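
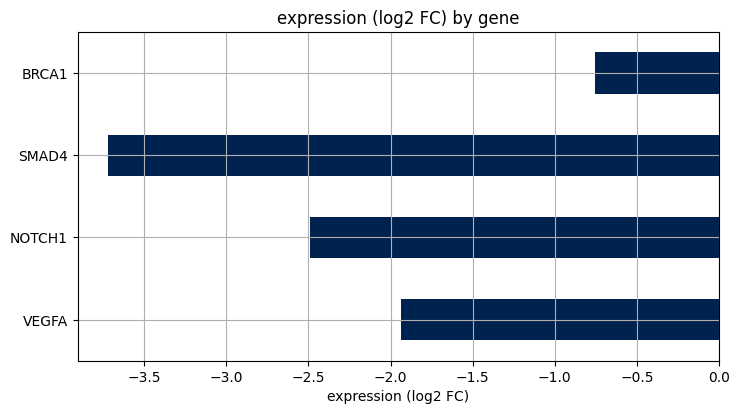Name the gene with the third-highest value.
NOTCH1

Top 4: BRCA1 ≈ -1.0, VEGFA ≈ -2.0, NOTCH1 ≈ -2.5, SMAD4 ≈ -3.5.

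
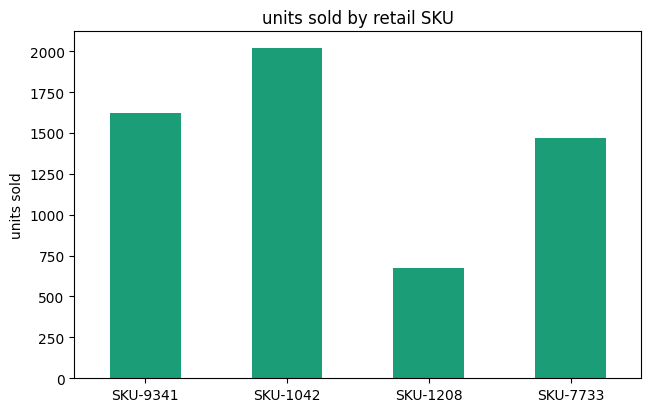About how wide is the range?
≈ 1400

Max SKU-1042 ≈ 2000, min SKU-1208 ≈ 600; range ≈ 1400.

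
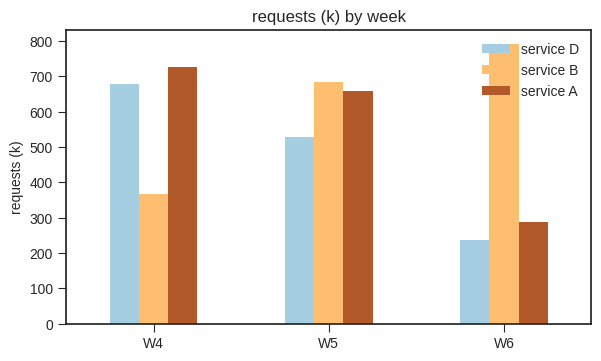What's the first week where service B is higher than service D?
W5

W4: service B ≈ 400 vs service D ≈ 700 (not yet); W5: service B ≈ 700 vs service D ≈ 500 (first crossover).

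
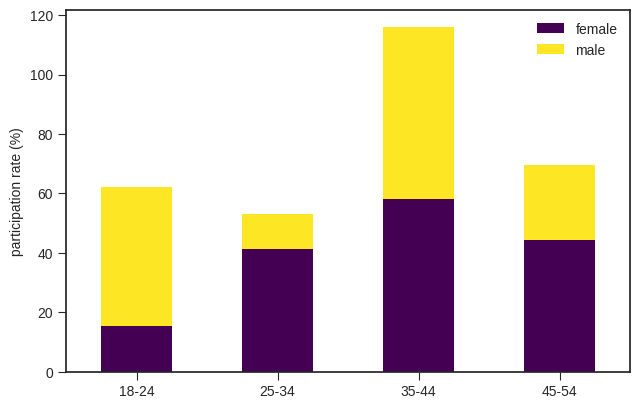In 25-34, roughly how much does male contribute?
male top ≈ 50, bottom ≈ 40; segment ≈ 10.

≈ 10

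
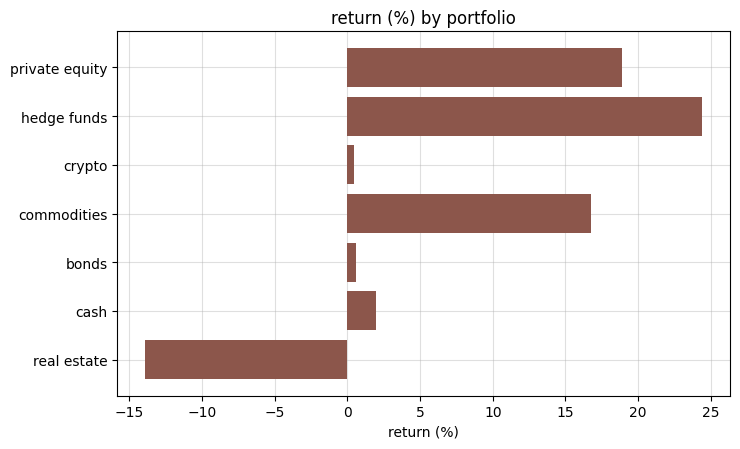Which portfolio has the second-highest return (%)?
Top 3: hedge funds ≈ 25, private equity ≈ 20, commodities ≈ 15.

private equity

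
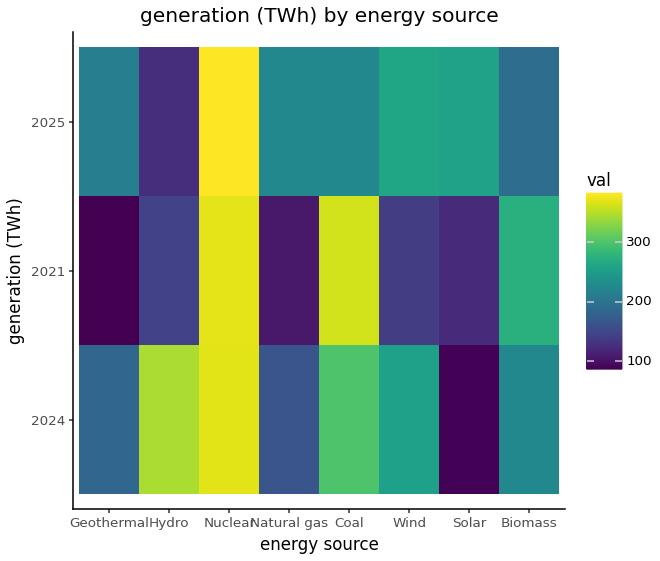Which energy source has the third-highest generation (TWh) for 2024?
Coal

Top 4 for 2024: Nuclear ≈ 375, Hydro ≈ 350, Coal ≈ 300, Wind ≈ 250.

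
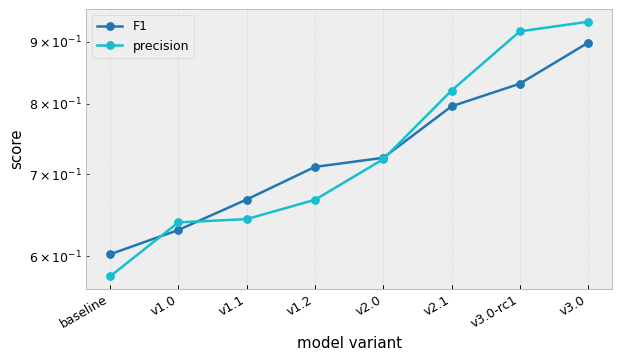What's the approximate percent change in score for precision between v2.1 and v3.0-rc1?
v2.1 ≈ 0.80, v3.0-rc1 ≈ 0.90; (0.90 − 0.80) / 0.80 ≈ +12.5%.

≈ +12.5%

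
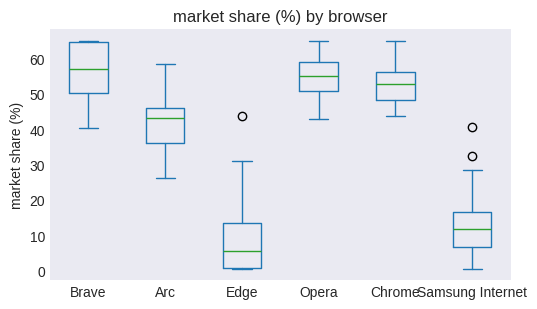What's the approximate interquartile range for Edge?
≈ 15

Q3 ≈ 15, Q1 ≈ 0; IQR ≈ 15.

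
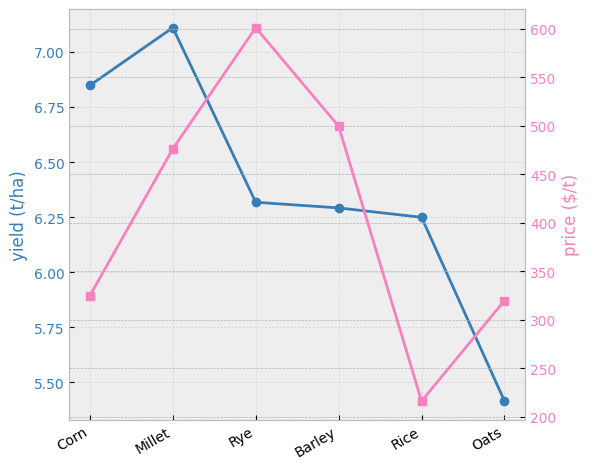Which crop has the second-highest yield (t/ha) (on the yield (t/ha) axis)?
Top 3 (on the yield (t/ha) axis): Millet ≈ 7.2, Corn ≈ 6.8, Rye ≈ 6.4.

Corn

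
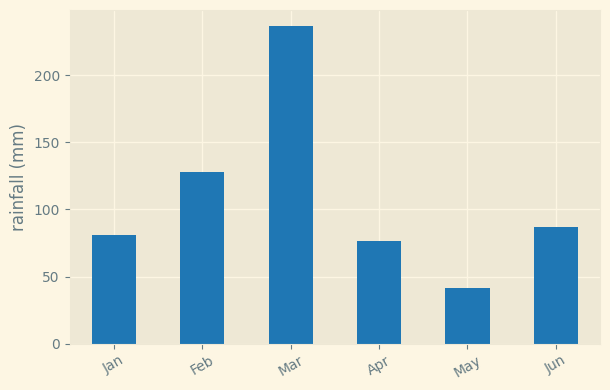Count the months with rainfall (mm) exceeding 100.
2

Above 100: Feb, Mar.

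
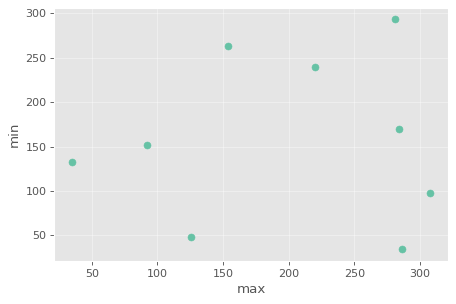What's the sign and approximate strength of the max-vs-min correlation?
Points are roughly uncorrelated; weak (|r| ≈ 0.1).

no clear correlation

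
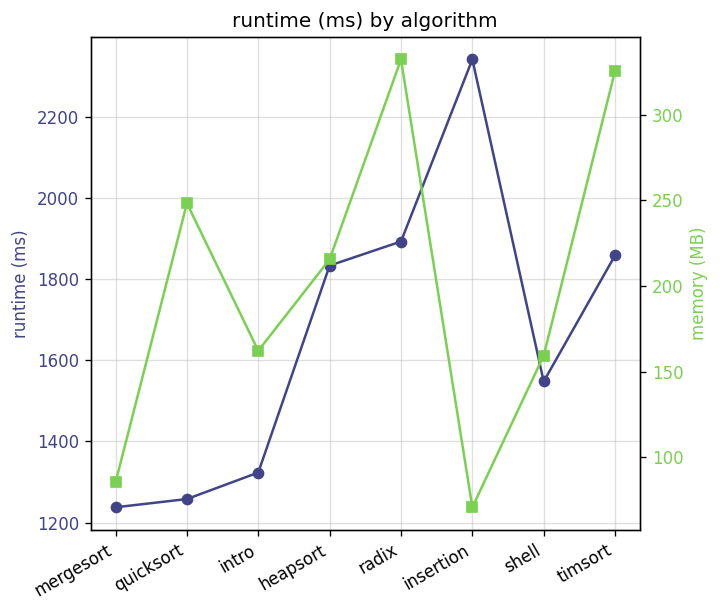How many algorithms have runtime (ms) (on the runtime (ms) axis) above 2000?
Above 2000: insertion.

1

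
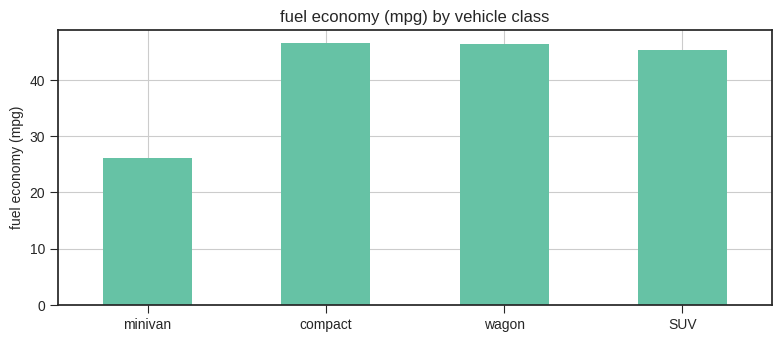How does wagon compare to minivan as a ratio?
≈ 1.8×

wagon ≈ 45, minivan ≈ 25; 45/25 ≈ 1.8.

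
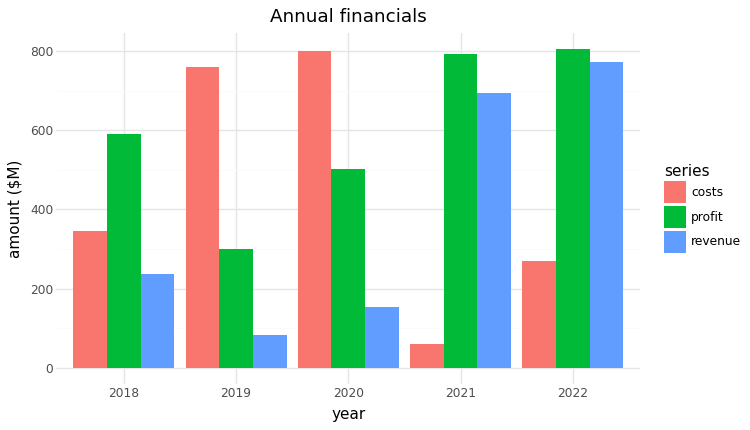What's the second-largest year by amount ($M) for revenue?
Top 3 for revenue: 2022 ≈ 800, 2021 ≈ 700, 2018 ≈ 200.

2021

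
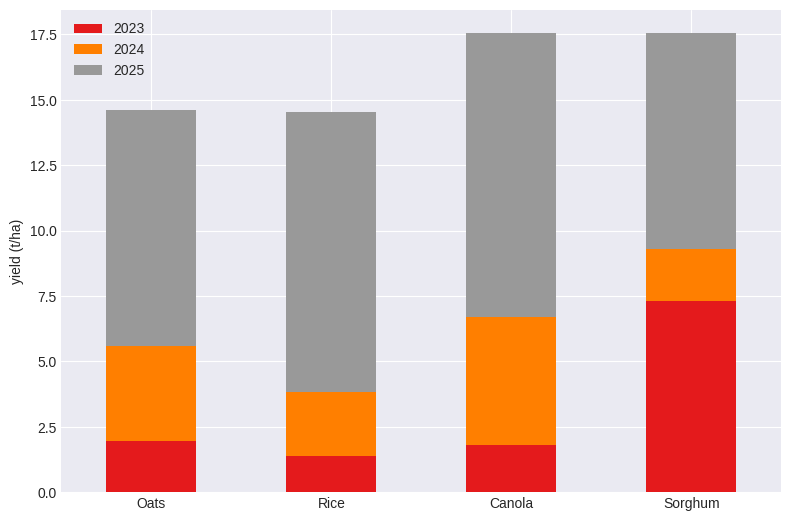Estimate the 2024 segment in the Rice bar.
2024 top ≈ 4, bottom ≈ 2; segment ≈ 2.

≈ 2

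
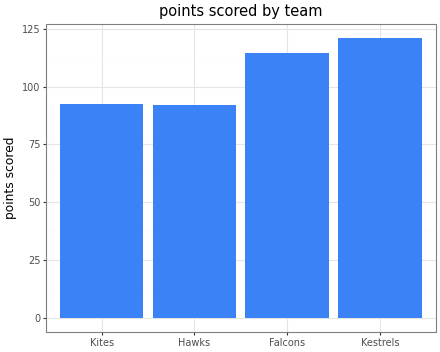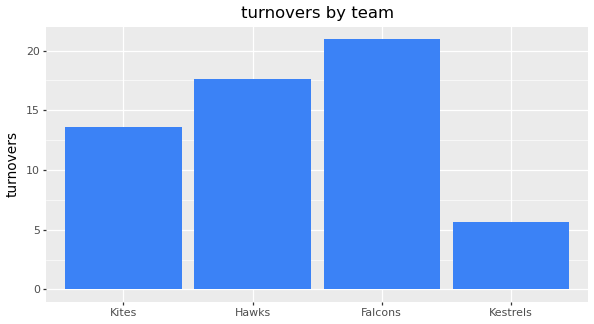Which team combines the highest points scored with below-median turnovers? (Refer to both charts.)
Chart 2 median turnovers ≈ 16; below-median teams: Kites, Kestrels. Among those, Kestrels has the highest points scored (≈ 120).

Kestrels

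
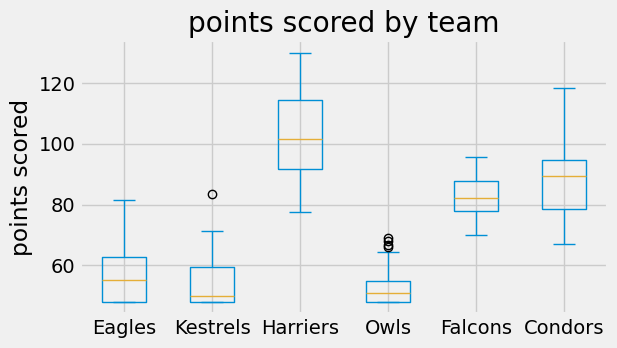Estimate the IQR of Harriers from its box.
Q3 ≈ 115, Q1 ≈ 90; IQR ≈ 25.

≈ 25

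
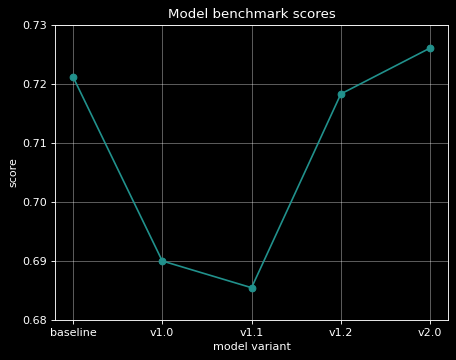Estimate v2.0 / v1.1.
v2.0 ≈ 0.73, v1.1 ≈ 0.69; 0.73/0.69 ≈ 1.06.

≈ 1.06×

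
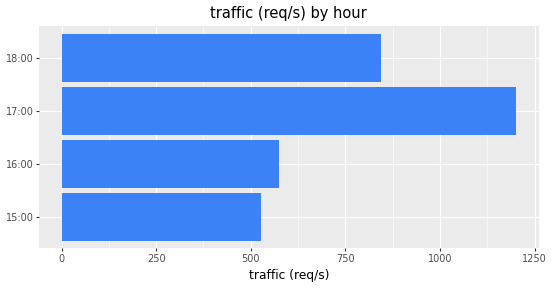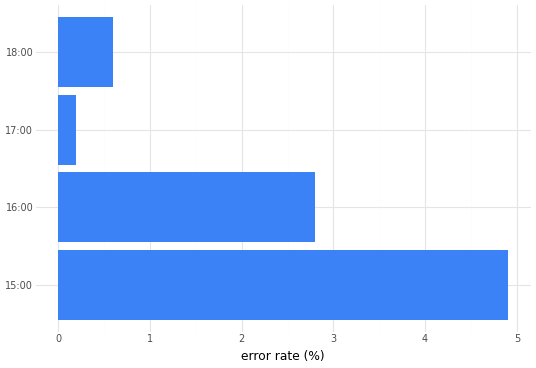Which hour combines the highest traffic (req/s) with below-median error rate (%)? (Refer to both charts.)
17:00

Chart 2 median error rate (%) ≈ 1.5; below-median hours: 17:00, 18:00. Among those, 17:00 has the highest traffic (req/s) (≈ 1200).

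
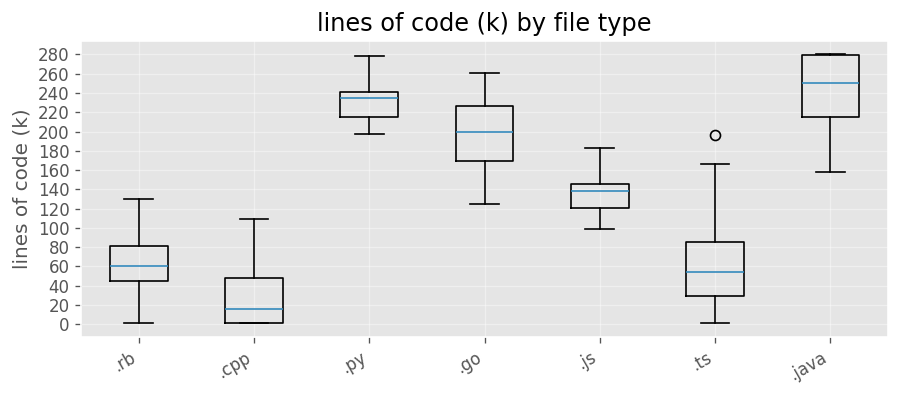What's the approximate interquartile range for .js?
Q3 ≈ 140, Q1 ≈ 120; IQR ≈ 20.

≈ 20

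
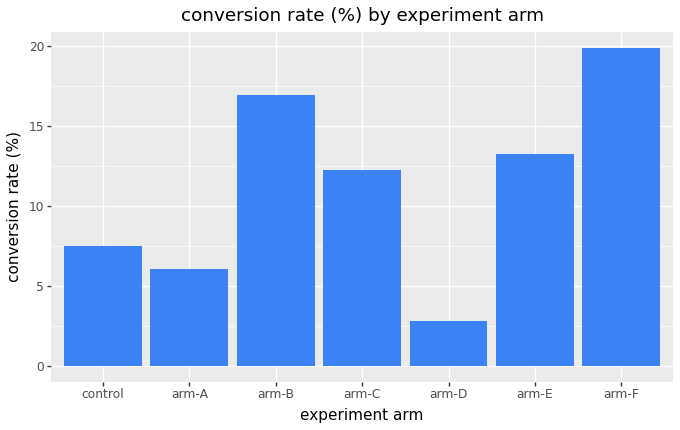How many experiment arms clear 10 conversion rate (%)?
4

Above 10: arm-B, arm-C, arm-E, arm-F.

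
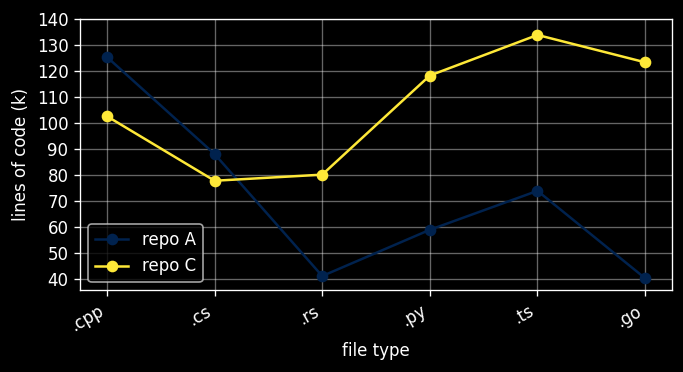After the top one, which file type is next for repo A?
.cs

Top 3 for repo A: .cpp ≈ 130, .cs ≈ 90, .ts ≈ 70.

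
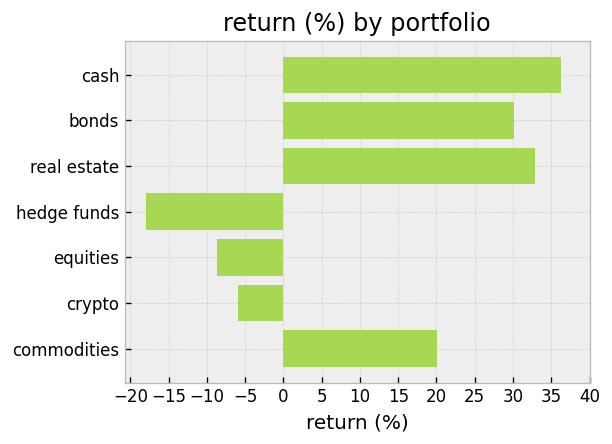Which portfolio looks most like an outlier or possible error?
hedge funds ≈ -20; the rest sit between ≈ -10 and ≈ 35.

hedge funds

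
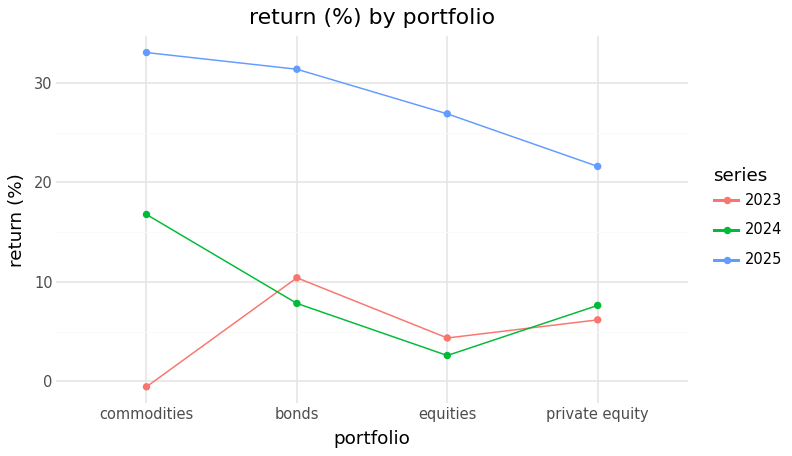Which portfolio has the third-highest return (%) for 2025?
equities

Top 4 for 2025: commodities ≈ 35, bonds ≈ 30, equities ≈ 25, private equity ≈ 20.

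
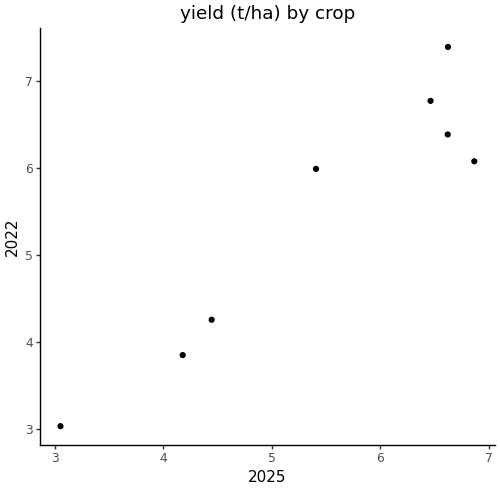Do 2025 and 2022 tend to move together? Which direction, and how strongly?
positive, strong

Points are positively correlated; strong (|r| ≈ 0.9).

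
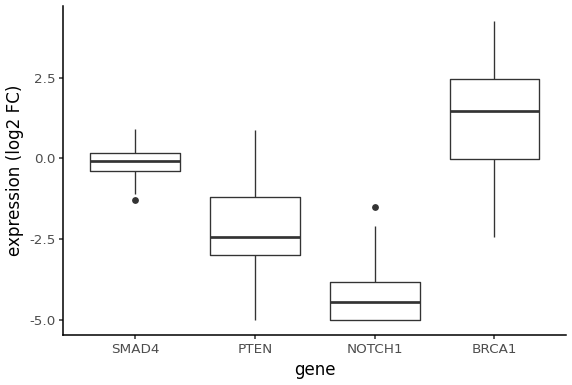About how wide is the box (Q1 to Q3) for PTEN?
≈ 2.0

Q3 ≈ -1.0, Q1 ≈ -3.0; IQR ≈ 2.0.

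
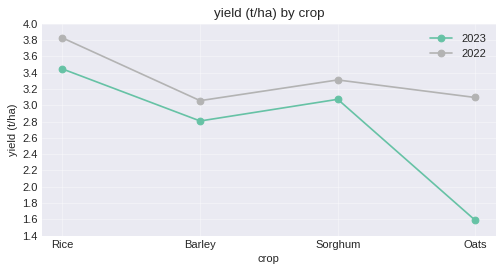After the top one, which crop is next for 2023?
Sorghum

Top 3 for 2023: Rice ≈ 3.4, Sorghum ≈ 3.0, Barley ≈ 2.8.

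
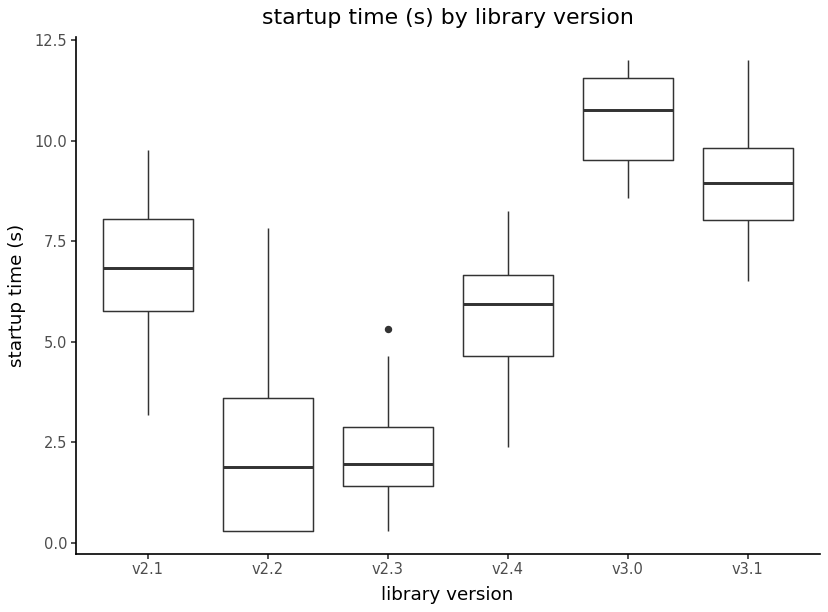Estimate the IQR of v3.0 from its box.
Q3 ≈ 12, Q1 ≈ 10; IQR ≈ 2.

≈ 2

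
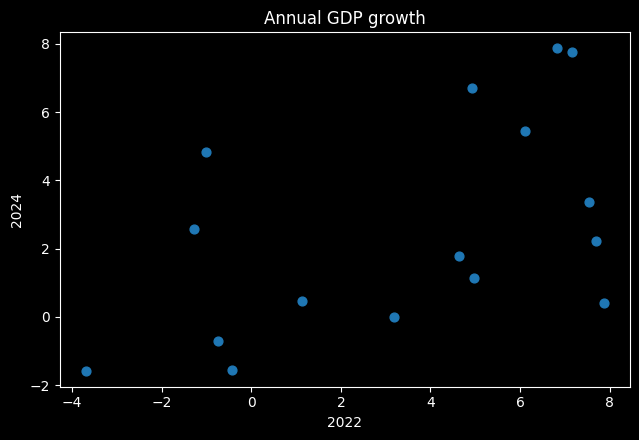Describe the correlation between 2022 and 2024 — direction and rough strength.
Points are positively correlated; moderate (|r| ≈ 0.5).

positive, moderate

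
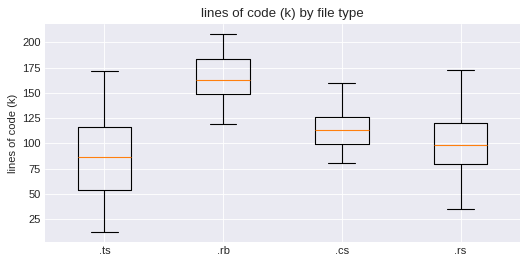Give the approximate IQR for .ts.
≈ 70

Q3 ≈ 120, Q1 ≈ 50; IQR ≈ 70.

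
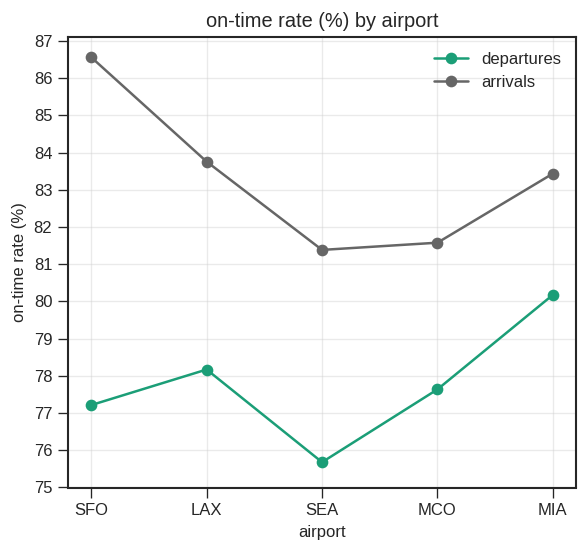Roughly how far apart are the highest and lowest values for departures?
≈ 4

Max MIA ≈ 80, min SEA ≈ 76; range ≈ 4.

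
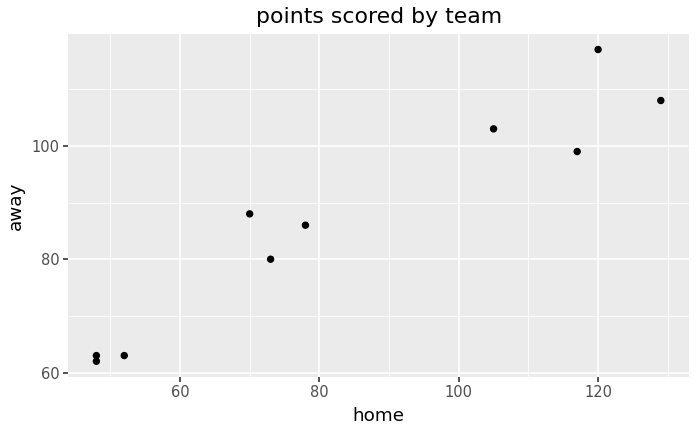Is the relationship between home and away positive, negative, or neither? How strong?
positive, strong

Points are positively correlated; strong (|r| ≈ 1.0).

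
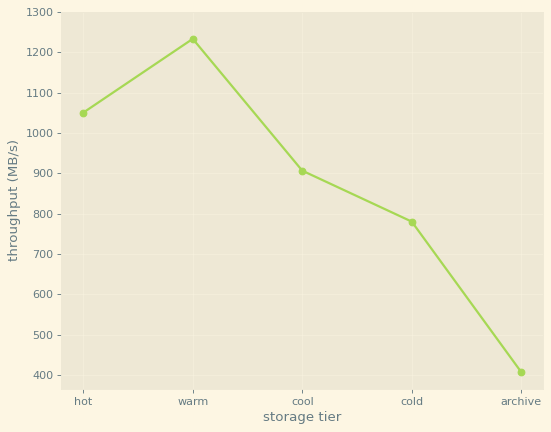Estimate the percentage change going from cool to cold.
≈ -11.1%

cool ≈ 900, cold ≈ 800; (800 − 900) / 900 ≈ -11.1%.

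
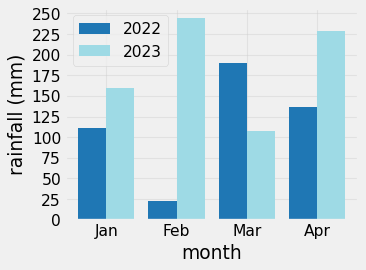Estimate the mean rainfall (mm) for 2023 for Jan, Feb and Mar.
≈ 167

(150 + 250 + 100) / 3 ≈ 167.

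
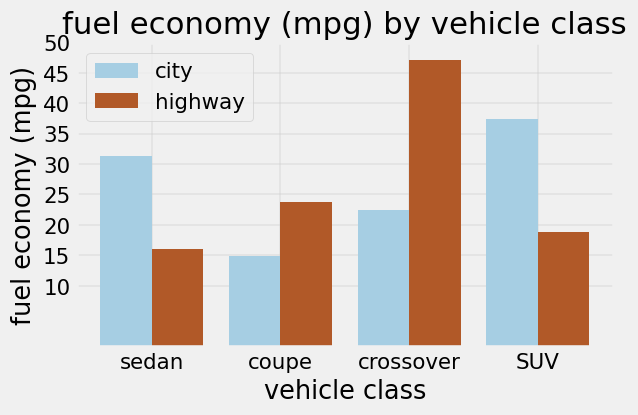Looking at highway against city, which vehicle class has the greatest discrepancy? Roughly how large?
crossover, ≈ 25 mpg

crossover: highway ≈ 45, city ≈ 20 → gap ≈ 25. Next-largest (SUV) is only ≈ 15.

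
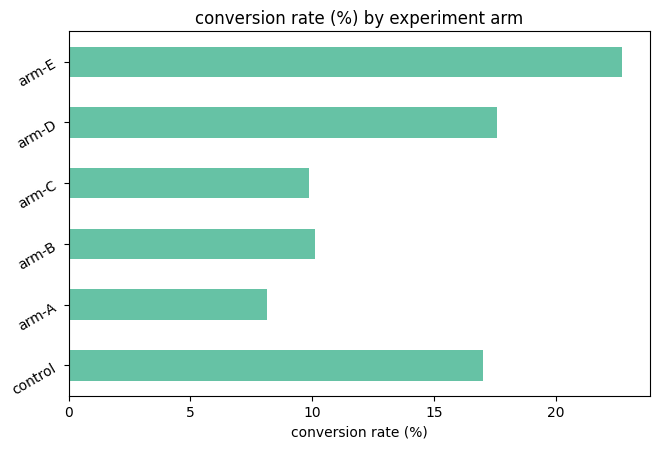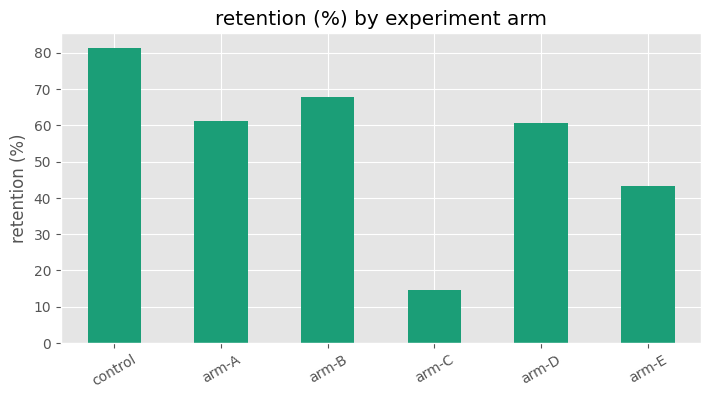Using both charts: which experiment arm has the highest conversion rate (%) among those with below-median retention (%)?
arm-E

Chart 2 median retention (%) ≈ 60; below-median experiment arms: arm-C, arm-D, arm-E. Among those, arm-E has the highest conversion rate (%) (≈ 25).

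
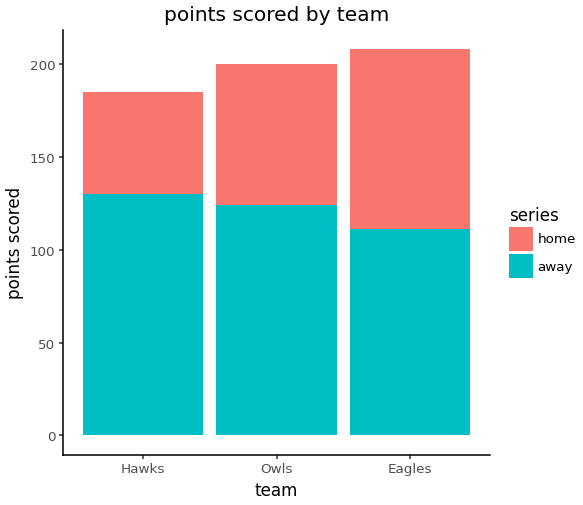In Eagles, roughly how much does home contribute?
home top ≈ 200, bottom ≈ 120; segment ≈ 80.

≈ 80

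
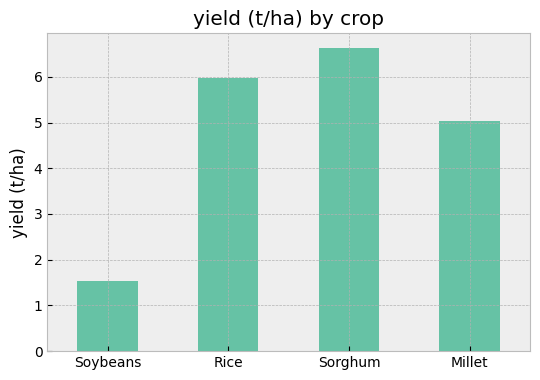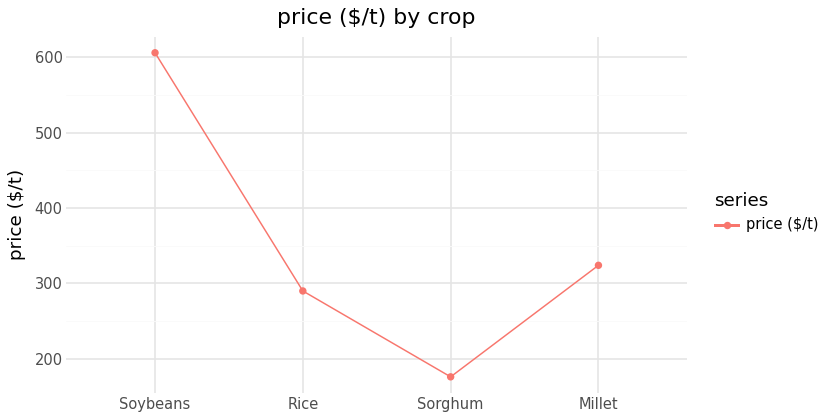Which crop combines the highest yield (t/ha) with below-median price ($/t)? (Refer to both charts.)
Chart 2 median price ($/t) ≈ 300; below-median crops: Rice, Sorghum. Among those, Sorghum has the highest yield (t/ha) (≈ 7).

Sorghum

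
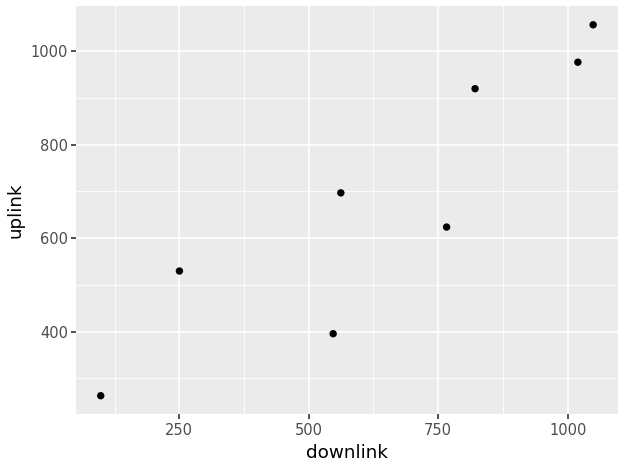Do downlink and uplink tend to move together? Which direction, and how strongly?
Points are positively correlated; strong (|r| ≈ 0.9).

positive, strong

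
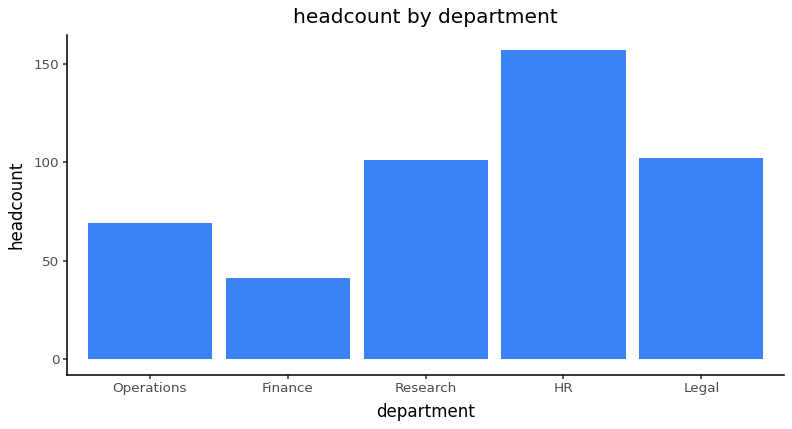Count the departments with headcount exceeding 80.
3

Above 80: Research, HR, Legal.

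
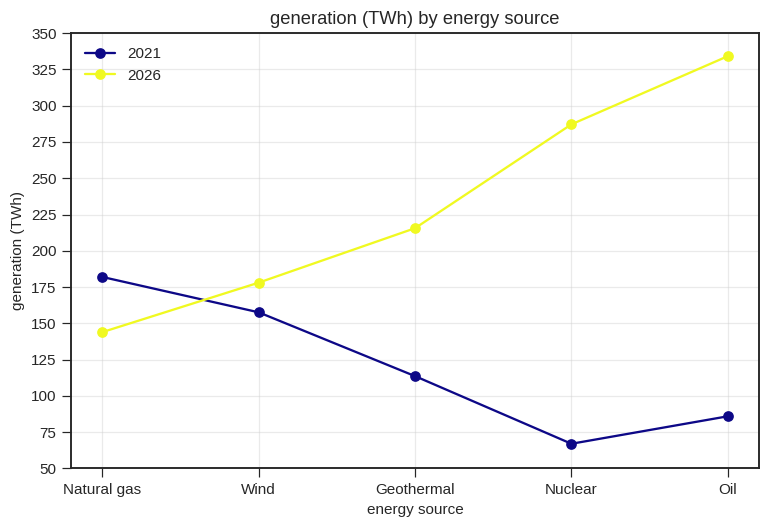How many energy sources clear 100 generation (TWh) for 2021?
3

Above 100: Natural gas, Wind, Geothermal.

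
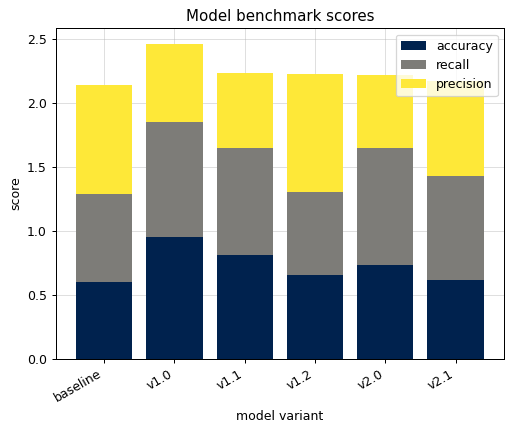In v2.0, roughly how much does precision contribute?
≈ 0.5

precision top ≈ 2.0, bottom ≈ 1.5; segment ≈ 0.5.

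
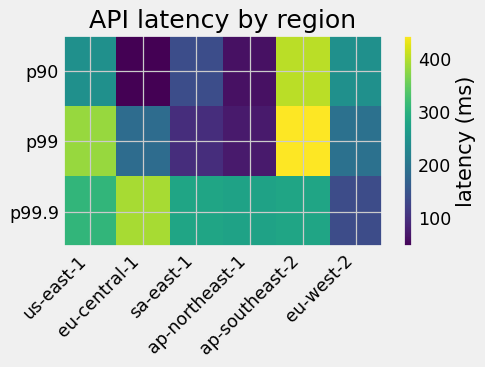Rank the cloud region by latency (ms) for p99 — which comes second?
us-east-1

Top 3 for p99: ap-southeast-2 ≈ 450, us-east-1 ≈ 400, eu-west-2 ≈ 200.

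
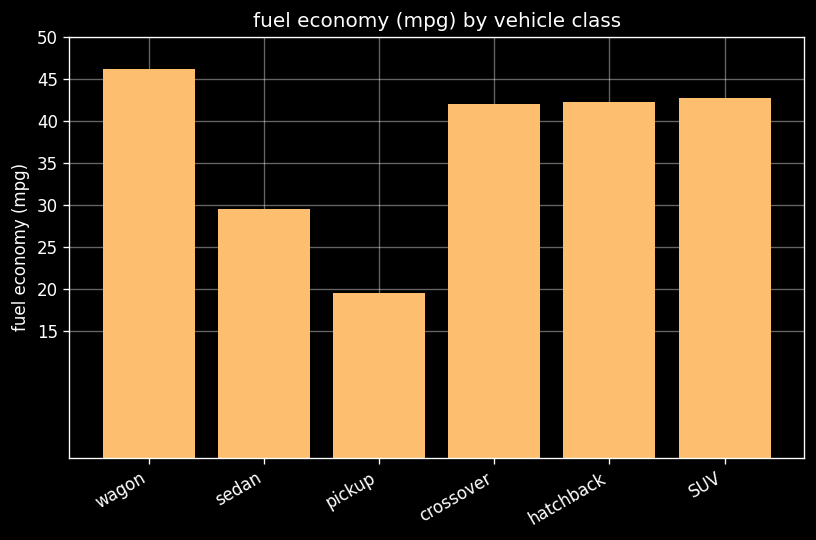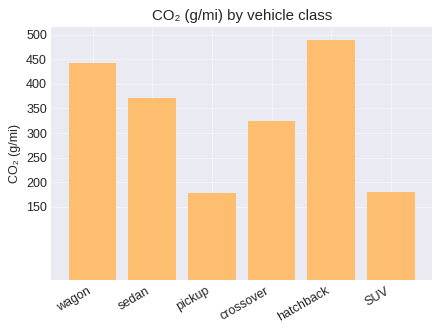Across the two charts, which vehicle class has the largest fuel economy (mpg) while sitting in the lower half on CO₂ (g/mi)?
SUV

Chart 2 median CO₂ (g/mi) ≈ 350; below-median vehicle classes: pickup, crossover, SUV. Among those, SUV has the highest fuel economy (mpg) (≈ 45).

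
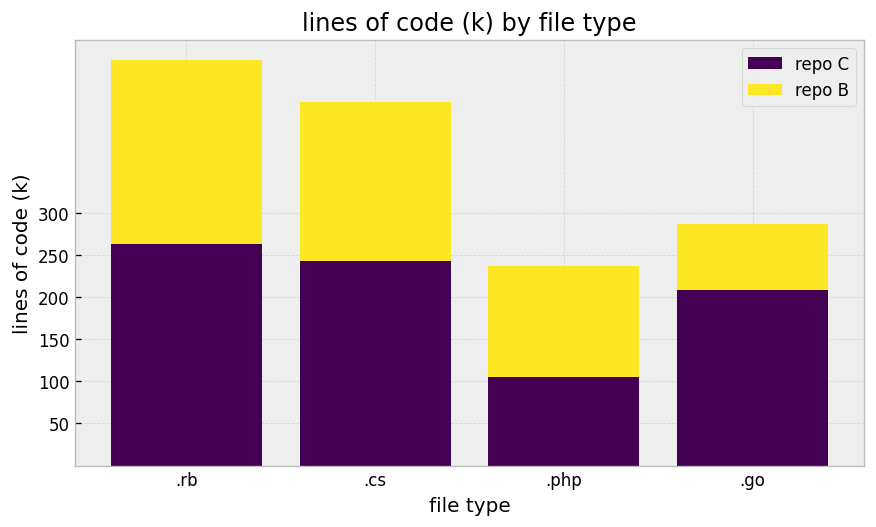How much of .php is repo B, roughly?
repo B top ≈ 250, bottom ≈ 100; segment ≈ 150.

≈ 150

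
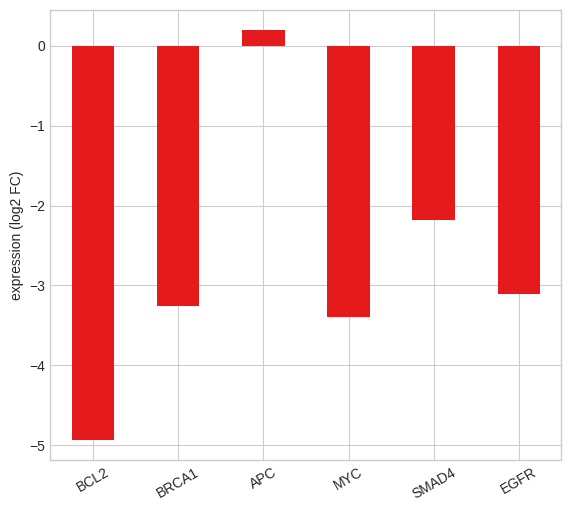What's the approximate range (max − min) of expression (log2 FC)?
Max APC ≈ 0.0, min BCL2 ≈ -5.0; range ≈ 5.0.

≈ 5.0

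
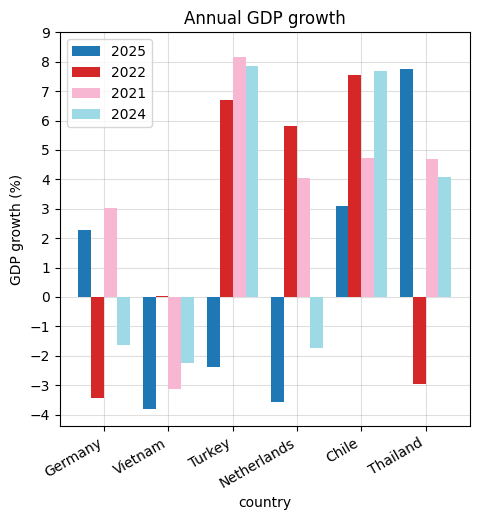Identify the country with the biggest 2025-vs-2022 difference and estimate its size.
Thailand, ≈ 11 %

Thailand: 2025 ≈ 8, 2022 ≈ -3 → gap ≈ 11. Next-largest (Netherlands) is only ≈ 10.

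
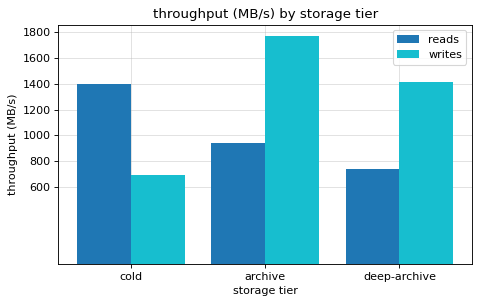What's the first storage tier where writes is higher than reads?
cold: writes ≈ 600 vs reads ≈ 1400 (not yet); archive: writes ≈ 1800 vs reads ≈ 1000 (first crossover).

archive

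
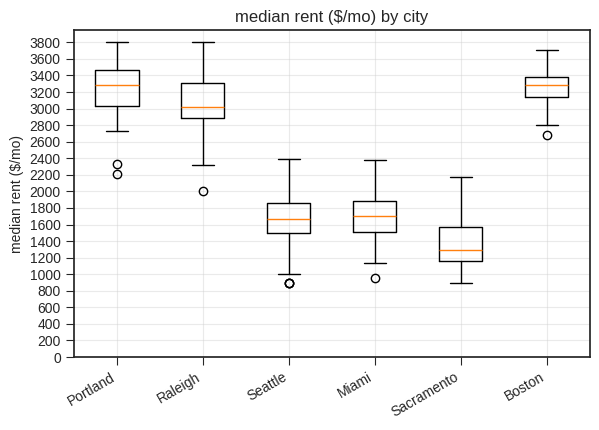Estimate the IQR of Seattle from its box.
≈ 400

Q3 ≈ 1800, Q1 ≈ 1400; IQR ≈ 400.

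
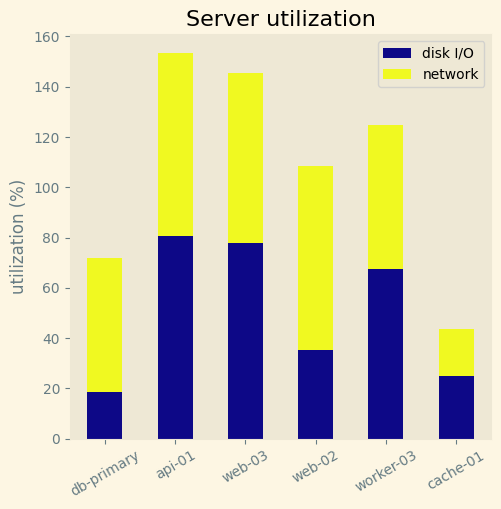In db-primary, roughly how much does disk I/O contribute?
≈ 20

disk I/O top ≈ 20, bottom ≈ 0; segment ≈ 20.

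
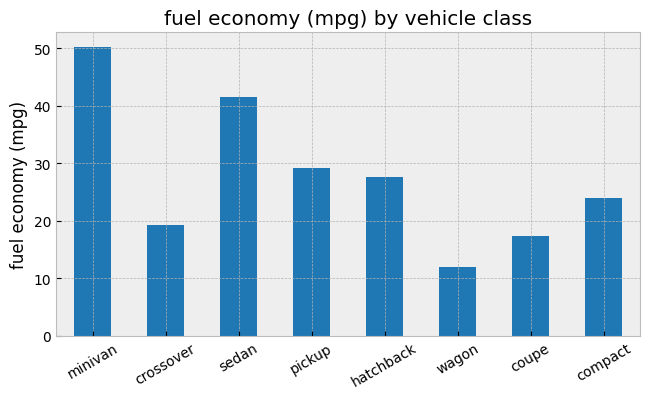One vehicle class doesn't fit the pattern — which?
minivan ≈ 50; the rest sit between ≈ 10 and ≈ 40.

minivan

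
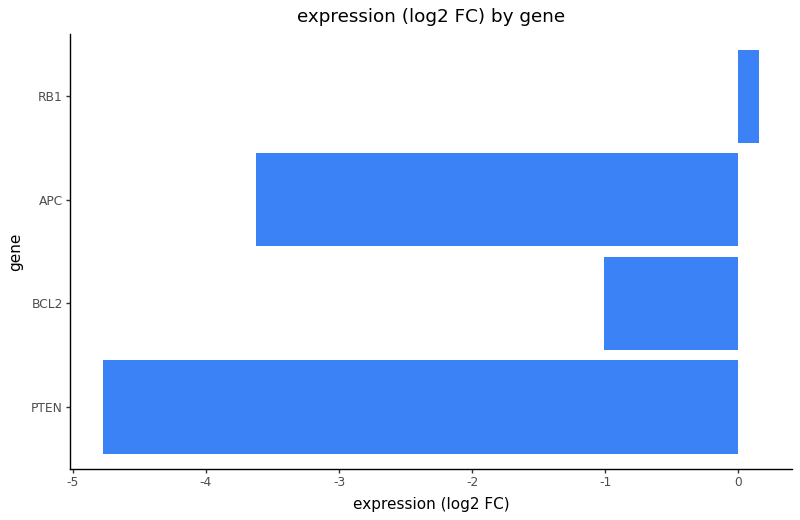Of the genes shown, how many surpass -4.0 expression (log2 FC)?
Above -4.0: BCL2, APC, RB1.

3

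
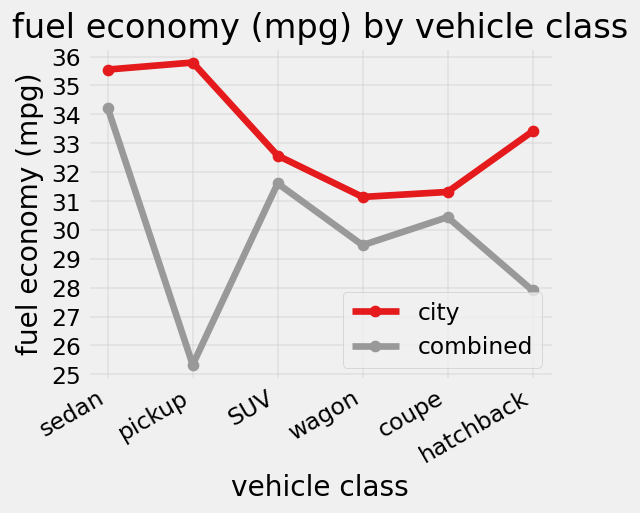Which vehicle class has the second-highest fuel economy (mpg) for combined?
SUV

Top 3 for combined: sedan ≈ 34, SUV ≈ 32, coupe ≈ 30.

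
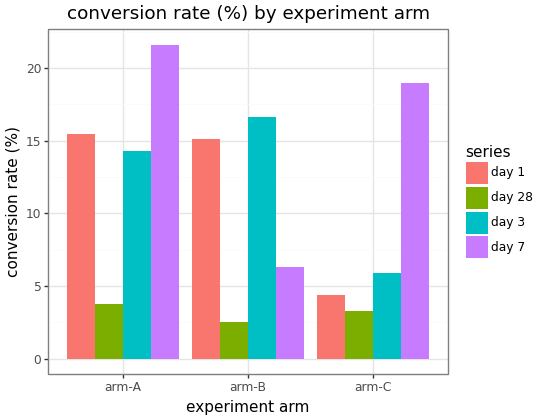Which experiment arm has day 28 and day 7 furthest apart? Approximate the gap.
arm-A: day 28 ≈ 4, day 7 ≈ 22 → gap ≈ 18. Next-largest (arm-C) is only ≈ 14.

arm-A, ≈ 18 %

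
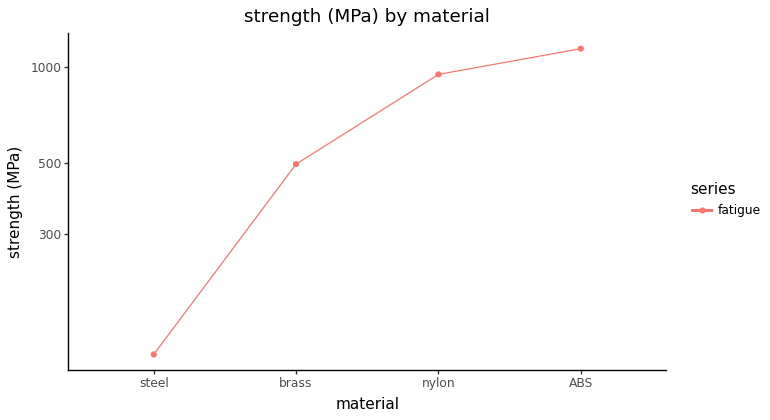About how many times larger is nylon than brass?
≈ 1.8×

nylon ≈ 900, brass ≈ 500; 900/500 ≈ 1.8.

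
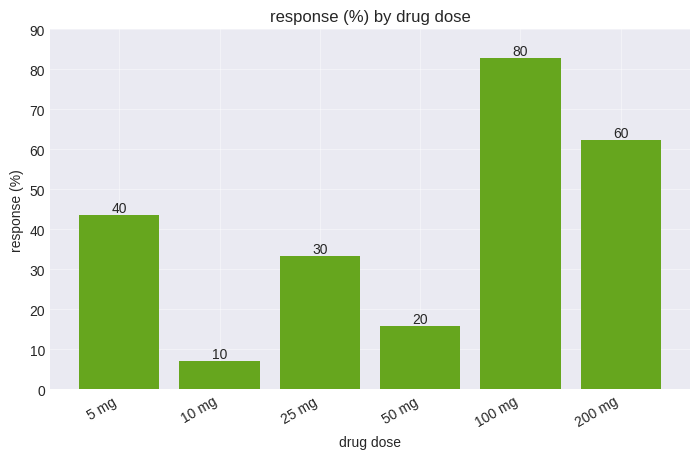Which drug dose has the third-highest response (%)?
5 mg

Top 4: 100 mg ≈ 80, 200 mg ≈ 60, 5 mg ≈ 40, 25 mg ≈ 30.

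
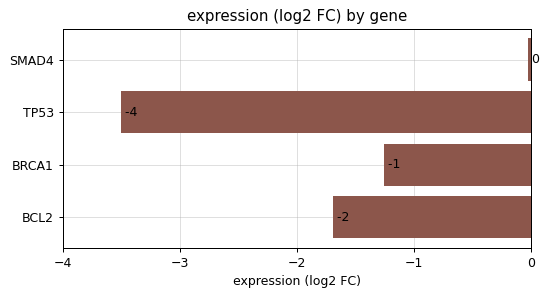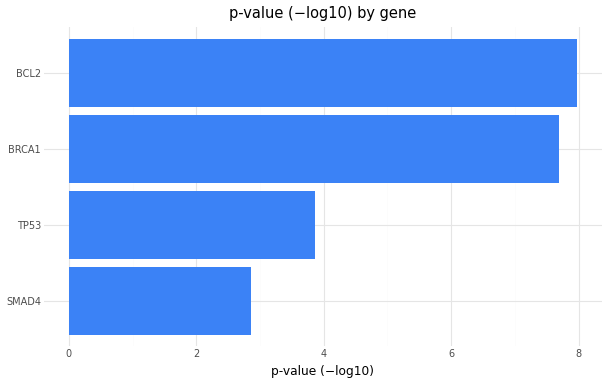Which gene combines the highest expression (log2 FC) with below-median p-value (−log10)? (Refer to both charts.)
Chart 2 median p-value (−log10) ≈ 6; below-median genes: SMAD4, TP53. Among those, SMAD4 has the highest expression (log2 FC) (≈ 0).

SMAD4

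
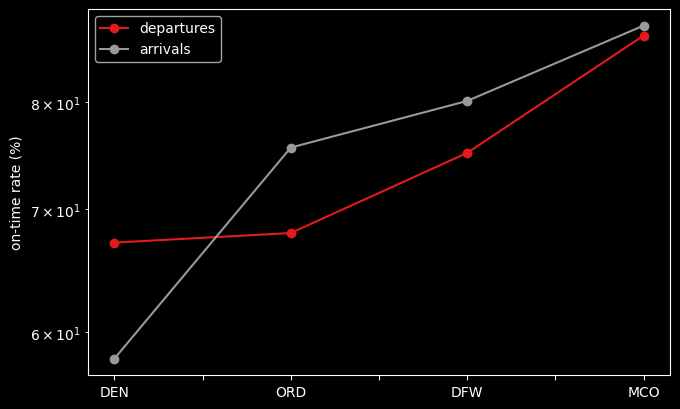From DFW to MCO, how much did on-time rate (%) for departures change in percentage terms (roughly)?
≈ +13.3%

DFW ≈ 75, MCO ≈ 85; (85 − 75) / 75 ≈ +13.3%.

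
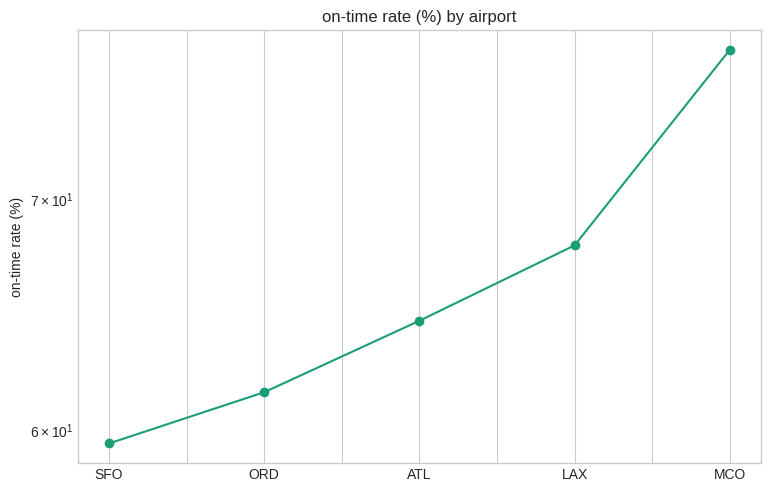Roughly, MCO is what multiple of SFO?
MCO ≈ 78, SFO ≈ 60; 78/60 ≈ 1.3.

≈ 1.3×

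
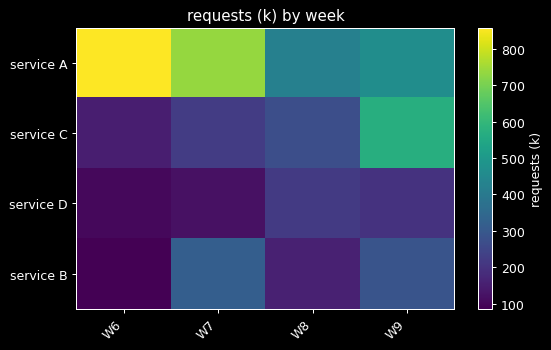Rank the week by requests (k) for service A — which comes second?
Top 3 for service A: W6 ≈ 900, W7 ≈ 700, W9 ≈ 500.

W7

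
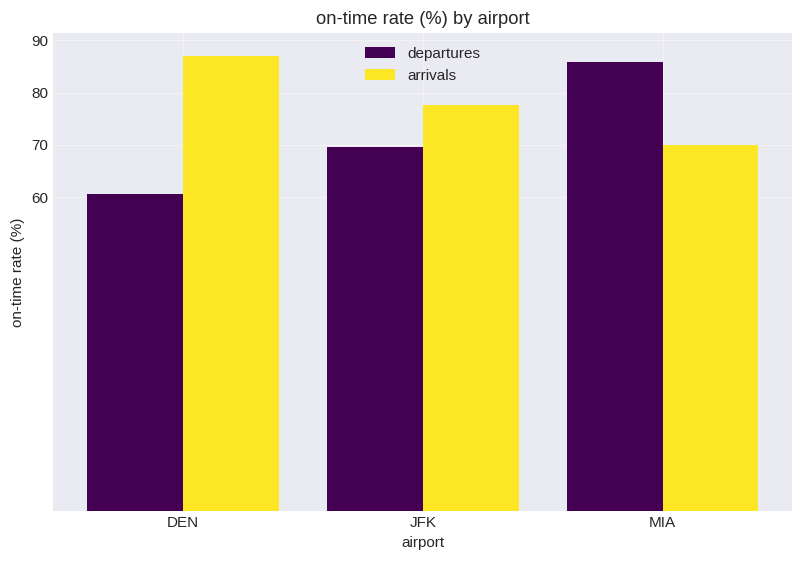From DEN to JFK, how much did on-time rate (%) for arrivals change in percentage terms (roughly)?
DEN ≈ 90, JFK ≈ 80; (80 − 90) / 90 ≈ -11.1%.

≈ -11.1%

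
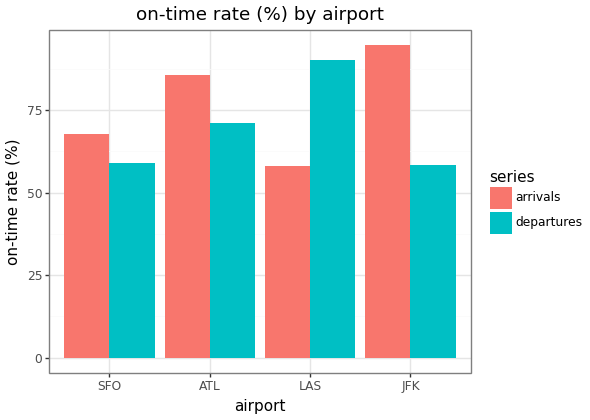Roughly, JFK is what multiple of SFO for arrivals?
≈ 1.29×

JFK ≈ 90, SFO ≈ 70; 90/70 ≈ 1.29.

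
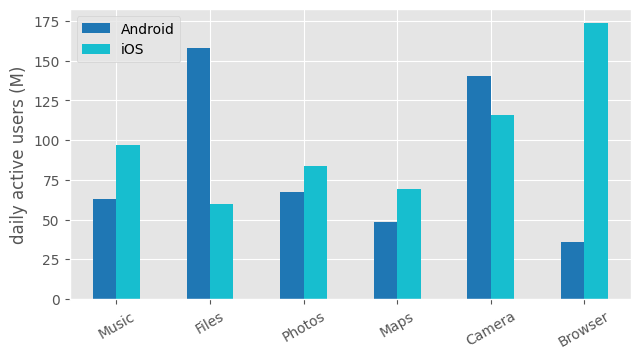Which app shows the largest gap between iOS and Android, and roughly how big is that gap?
Browser, ≈ 140 M

Browser: iOS ≈ 180, Android ≈ 40 → gap ≈ 140. Next-largest (Files) is only ≈ 100.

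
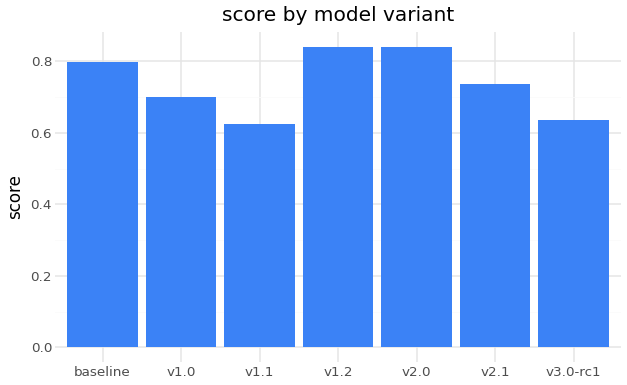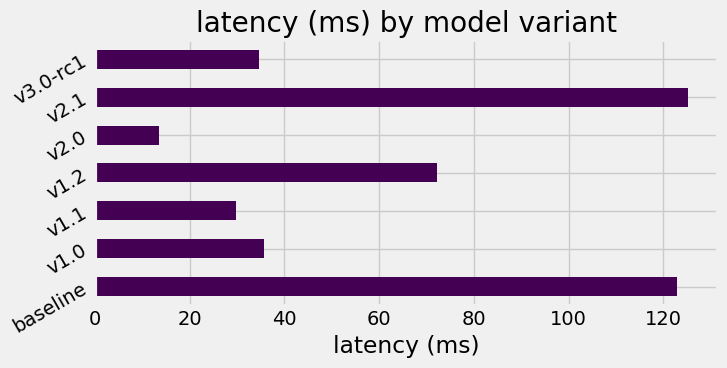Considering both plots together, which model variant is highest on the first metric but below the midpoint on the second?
v2.0

Chart 2 median latency (ms) ≈ 40; below-median model variants: v1.1, v2.0, v3.0-rc1. Among those, v2.0 has the highest score (≈ 0.8).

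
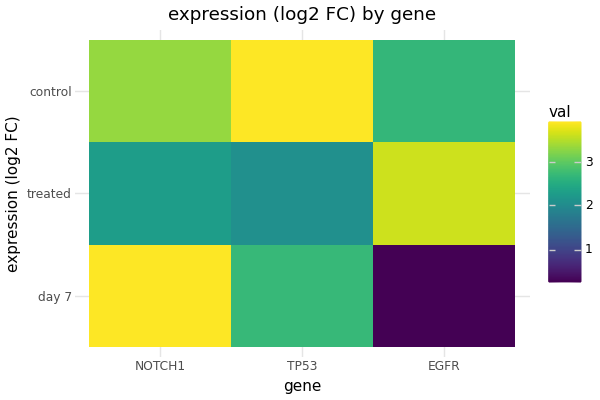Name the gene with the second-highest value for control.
NOTCH1

Top 3 for control: TP53 ≈ 4.0, NOTCH1 ≈ 3.5, EGFR ≈ 2.5.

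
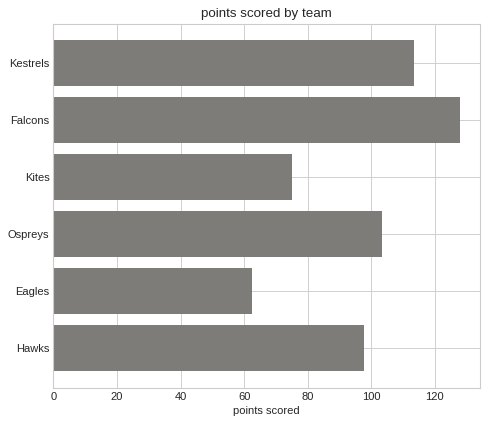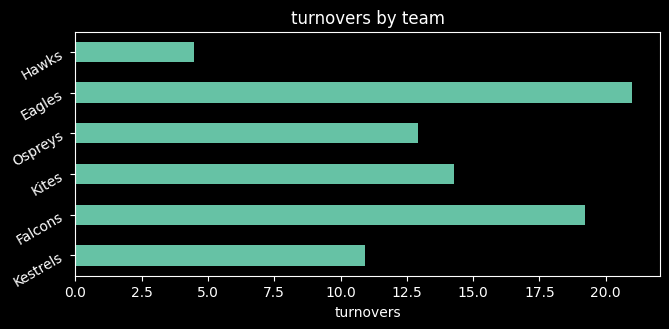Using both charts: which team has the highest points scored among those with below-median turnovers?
Kestrels

Chart 2 median turnovers ≈ 14; below-median teams: Kestrels, Ospreys, Hawks. Among those, Kestrels has the highest points scored (≈ 120).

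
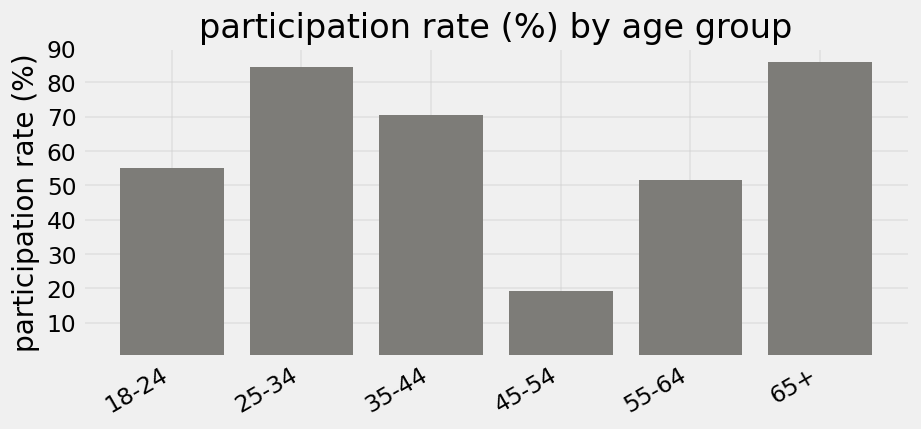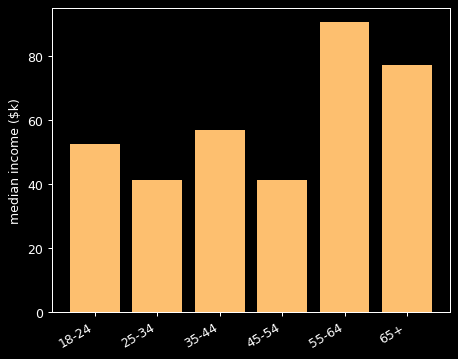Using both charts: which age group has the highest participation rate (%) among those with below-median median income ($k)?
25-34

Chart 2 median median income ($k) ≈ 50; below-median age groups: 18-24, 25-34, 45-54. Among those, 25-34 has the highest participation rate (%) (≈ 80).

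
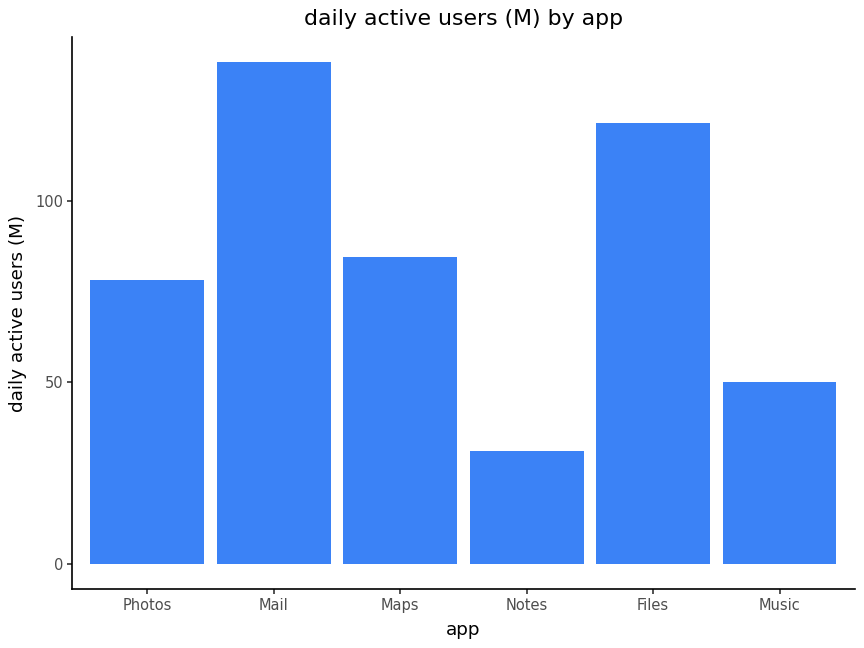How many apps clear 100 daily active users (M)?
Above 100: Mail, Files.

2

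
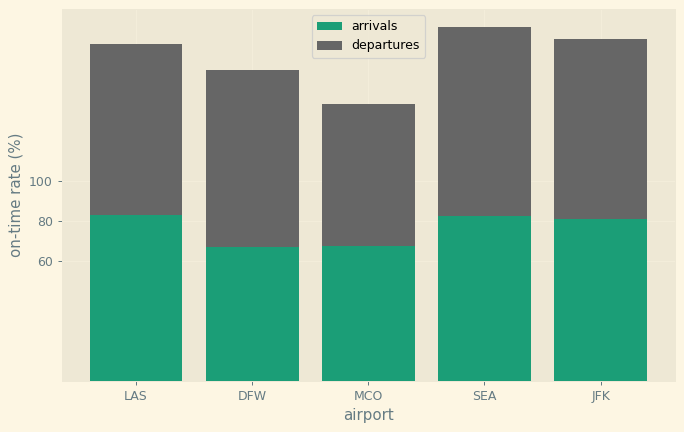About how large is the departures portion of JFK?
departures top ≈ 180, bottom ≈ 80; segment ≈ 100.

≈ 100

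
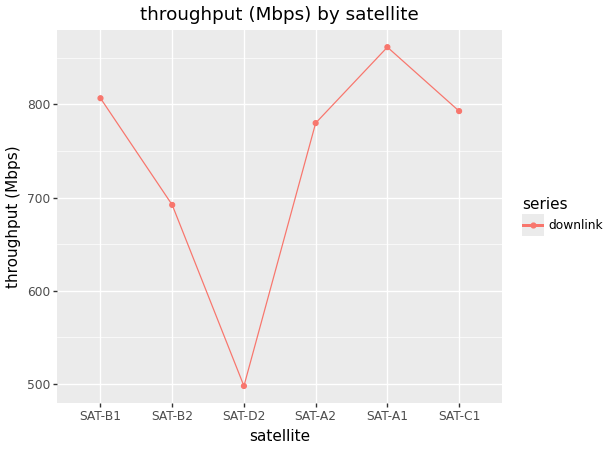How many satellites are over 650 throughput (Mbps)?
5

Above 650: SAT-B1, SAT-B2, SAT-A2, SAT-A1, SAT-C1.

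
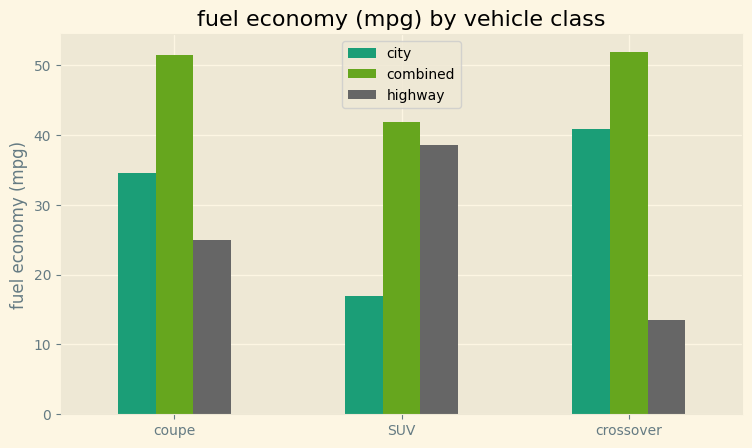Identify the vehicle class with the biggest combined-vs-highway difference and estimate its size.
crossover, ≈ 35 mpg

crossover: combined ≈ 50, highway ≈ 15 → gap ≈ 35. Next-largest (coupe) is only ≈ 25.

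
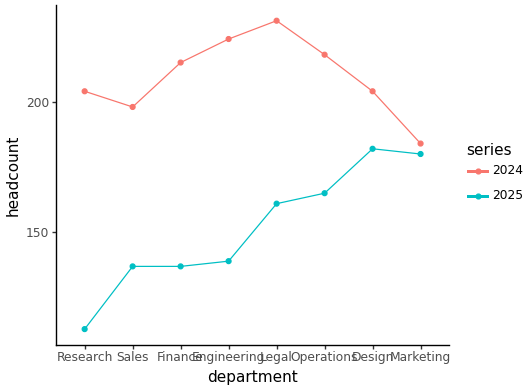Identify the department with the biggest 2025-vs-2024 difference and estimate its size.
Research, ≈ 90

Research: 2025 ≈ 110, 2024 ≈ 200 → gap ≈ 90. Next-largest (Engineering) is only ≈ 80.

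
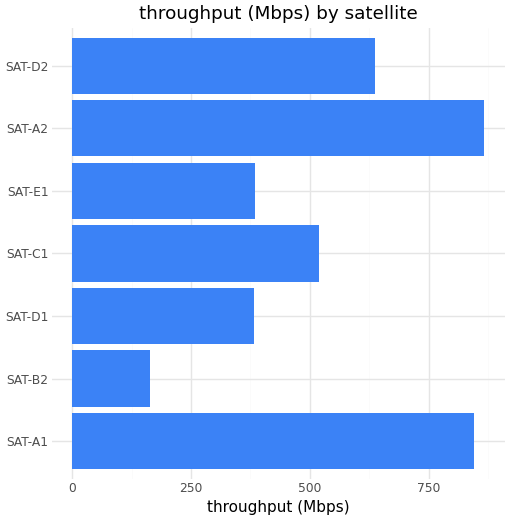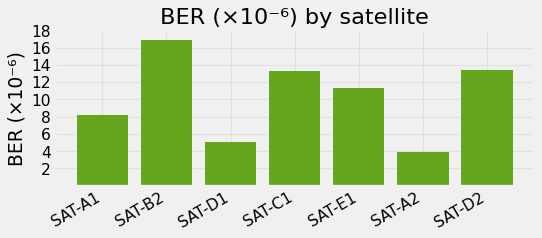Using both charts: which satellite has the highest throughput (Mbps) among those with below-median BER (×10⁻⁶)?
Chart 2 median BER (×10⁻⁶) ≈ 12; below-median satellites: SAT-A1, SAT-D1, SAT-A2. Among those, SAT-A2 has the highest throughput (Mbps) (≈ 900).

SAT-A2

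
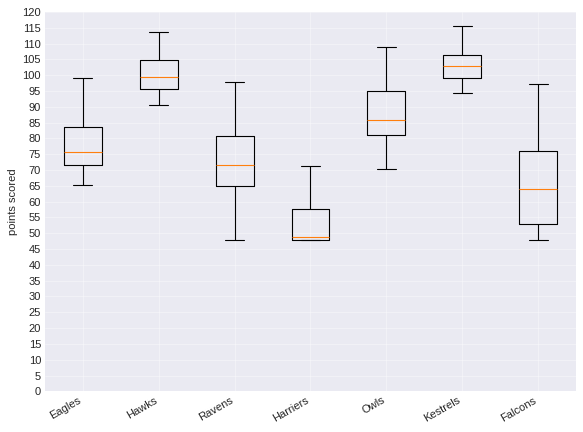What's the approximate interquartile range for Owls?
≈ 15

Q3 ≈ 95, Q1 ≈ 80; IQR ≈ 15.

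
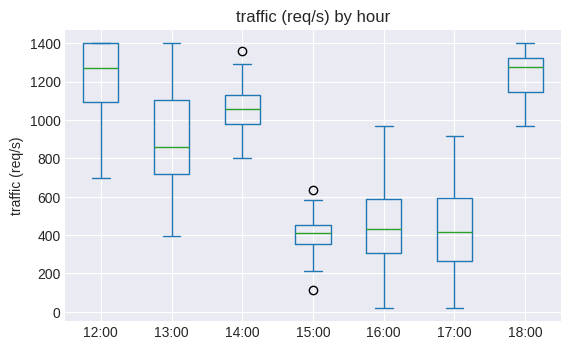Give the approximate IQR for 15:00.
≈ 100

Q3 ≈ 500, Q1 ≈ 400; IQR ≈ 100.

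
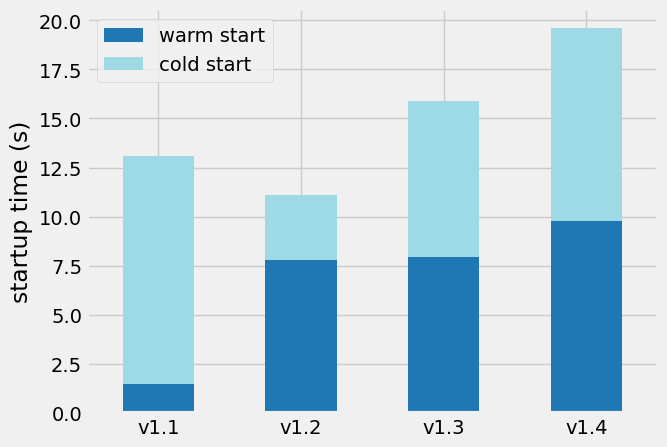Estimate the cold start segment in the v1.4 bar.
≈ 10

cold start top ≈ 20, bottom ≈ 10; segment ≈ 10.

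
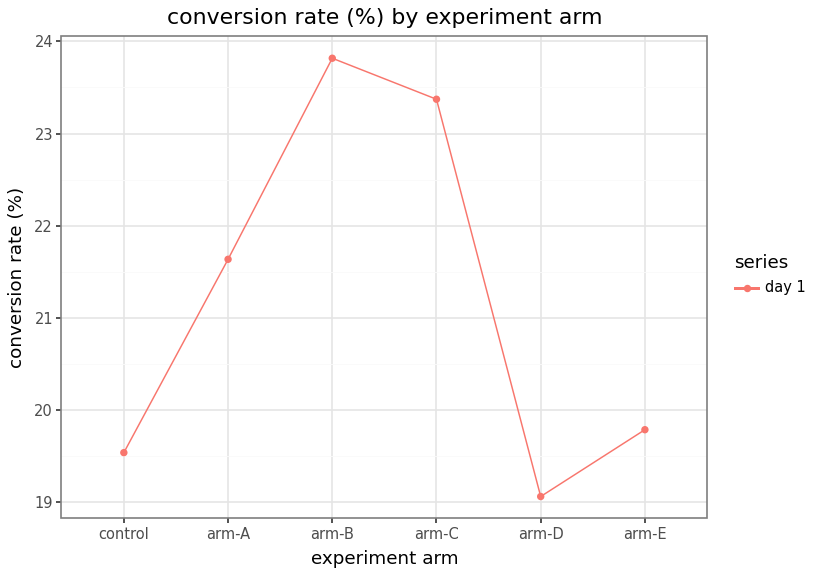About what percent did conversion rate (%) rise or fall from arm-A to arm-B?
arm-A ≈ 21.5, arm-B ≈ 24.0; (24.0 − 21.5) / 21.5 ≈ +11.6%.

≈ +11.6%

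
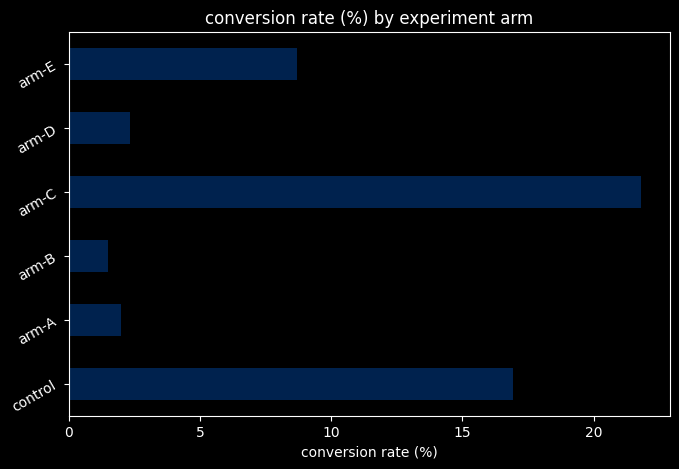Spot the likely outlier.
arm-C ≈ 22; the rest sit between ≈ 2 and ≈ 16.

arm-C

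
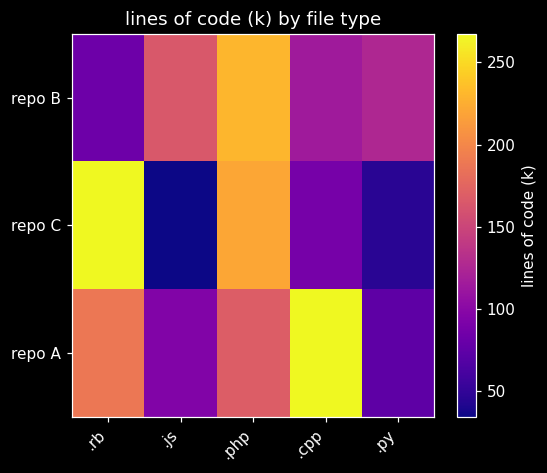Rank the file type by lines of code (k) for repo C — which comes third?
.cpp

Top 4 for repo C: .rb ≈ 260, .php ≈ 220, .cpp ≈ 80, .py ≈ 40.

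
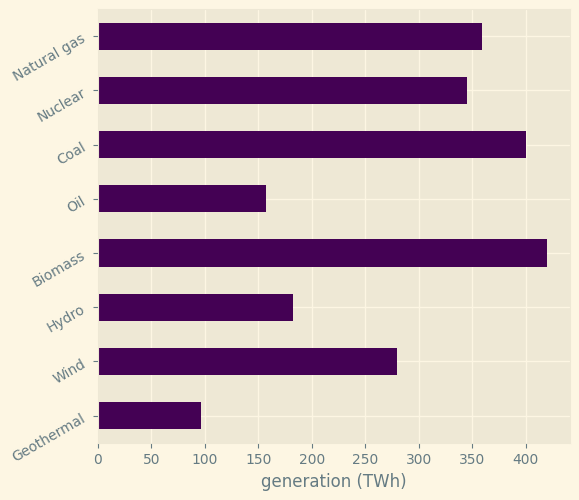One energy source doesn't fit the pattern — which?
Geothermal ≈ 100; the rest sit between ≈ 150 and ≈ 400.

Geothermal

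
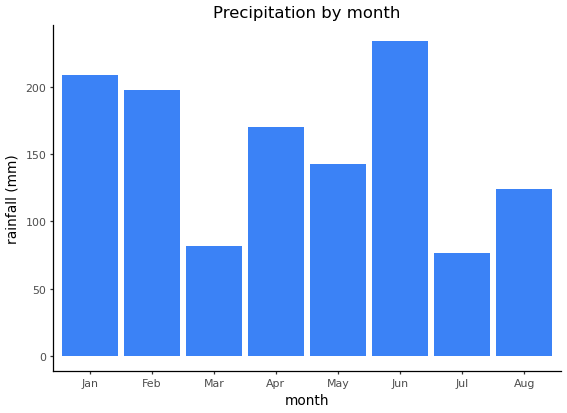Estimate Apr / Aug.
Apr ≈ 160, Aug ≈ 120; 160/120 ≈ 1.33.

≈ 1.33×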